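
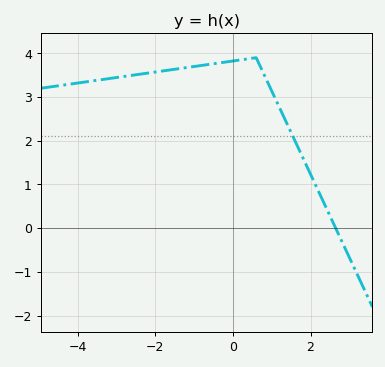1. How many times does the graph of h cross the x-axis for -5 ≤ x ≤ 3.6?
1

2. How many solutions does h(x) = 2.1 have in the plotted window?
1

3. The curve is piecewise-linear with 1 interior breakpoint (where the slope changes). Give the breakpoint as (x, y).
(0.6, 3.9)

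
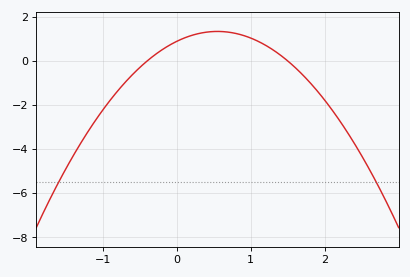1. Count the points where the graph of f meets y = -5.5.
2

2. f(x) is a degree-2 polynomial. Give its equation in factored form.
y = -1.49(x + 0.4)(x - 1.5)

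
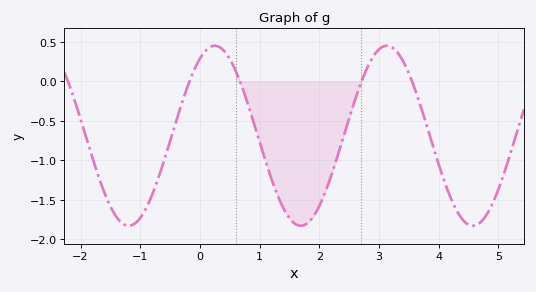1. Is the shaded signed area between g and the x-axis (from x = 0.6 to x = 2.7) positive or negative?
negative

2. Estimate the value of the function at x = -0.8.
-1.45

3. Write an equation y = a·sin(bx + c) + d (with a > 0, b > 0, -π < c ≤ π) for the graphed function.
y = 1.14sin(2.2x + 1) - 0.69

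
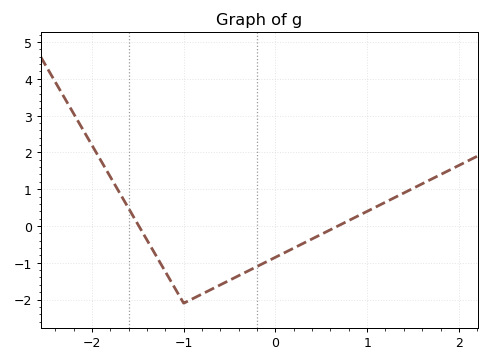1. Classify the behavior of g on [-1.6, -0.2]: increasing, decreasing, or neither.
neither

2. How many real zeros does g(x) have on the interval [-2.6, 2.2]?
2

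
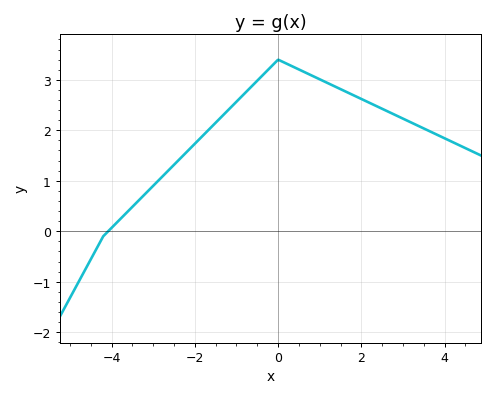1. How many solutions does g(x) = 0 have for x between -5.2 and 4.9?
1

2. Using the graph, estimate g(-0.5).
2.98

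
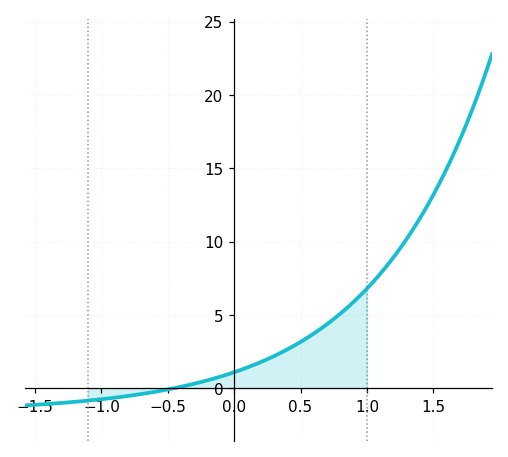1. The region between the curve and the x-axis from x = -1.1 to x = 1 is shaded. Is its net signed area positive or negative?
positive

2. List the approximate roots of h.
-0.453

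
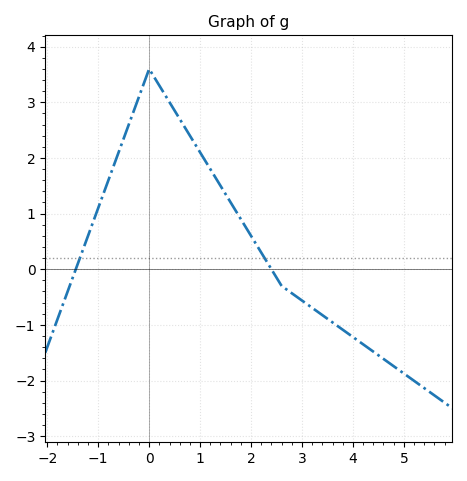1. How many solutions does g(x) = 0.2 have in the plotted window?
2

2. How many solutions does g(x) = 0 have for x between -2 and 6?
2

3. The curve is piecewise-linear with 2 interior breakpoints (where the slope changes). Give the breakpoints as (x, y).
(0, 3.6); (2.6, -0.3)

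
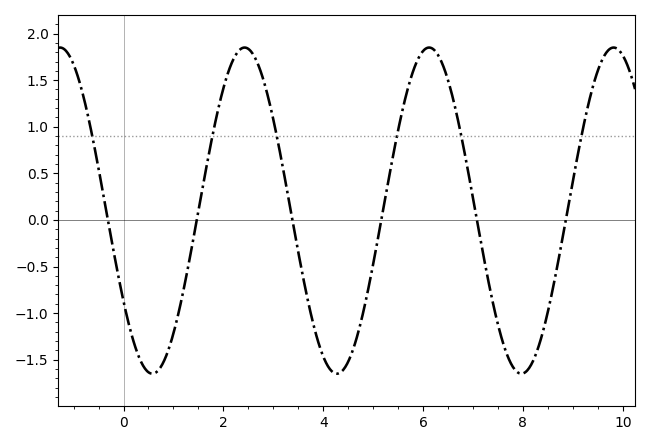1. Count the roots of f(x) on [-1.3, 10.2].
6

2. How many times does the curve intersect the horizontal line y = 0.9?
6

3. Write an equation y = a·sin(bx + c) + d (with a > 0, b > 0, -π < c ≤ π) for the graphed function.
y = 1.75sin(1.7x - 2.6) + 0.1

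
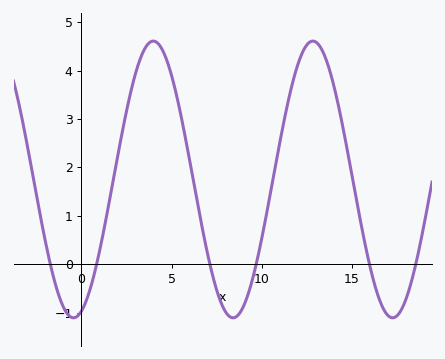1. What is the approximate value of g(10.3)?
1.1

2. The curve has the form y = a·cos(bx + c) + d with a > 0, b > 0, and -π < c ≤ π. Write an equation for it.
y = 2.86cos(0.71x - 2.83) + 1.75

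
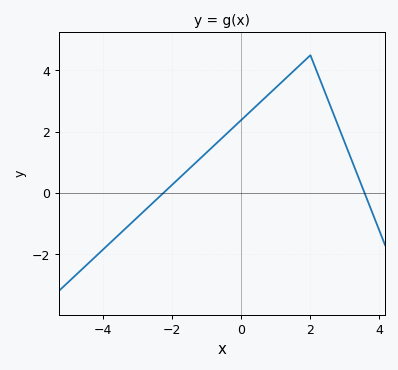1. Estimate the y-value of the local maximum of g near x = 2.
4.5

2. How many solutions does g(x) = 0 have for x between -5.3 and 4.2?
2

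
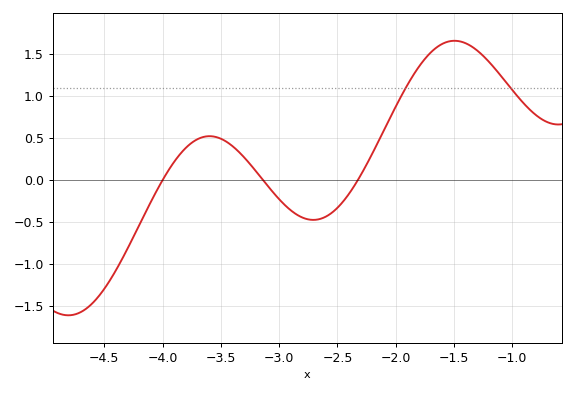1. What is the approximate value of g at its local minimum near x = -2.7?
-0.472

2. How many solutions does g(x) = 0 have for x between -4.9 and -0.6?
3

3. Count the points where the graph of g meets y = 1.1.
2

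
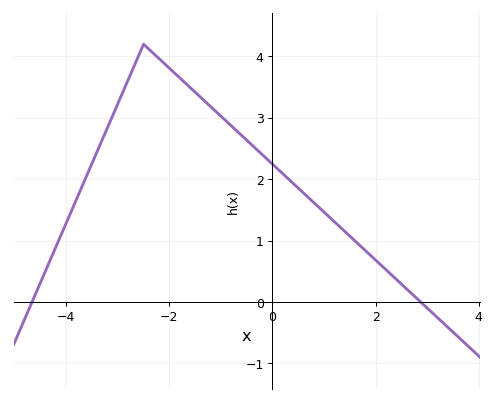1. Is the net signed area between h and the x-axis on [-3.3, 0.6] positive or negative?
positive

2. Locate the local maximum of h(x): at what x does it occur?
-2.6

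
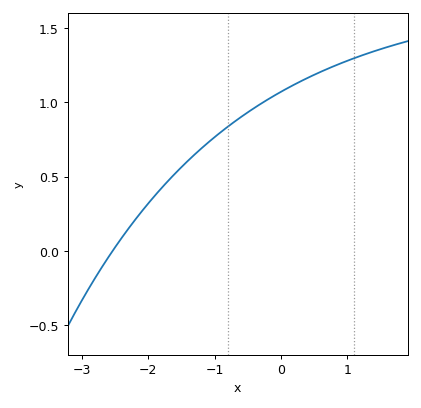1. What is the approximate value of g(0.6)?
1.2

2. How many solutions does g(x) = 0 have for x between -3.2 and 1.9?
1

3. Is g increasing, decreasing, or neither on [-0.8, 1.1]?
increasing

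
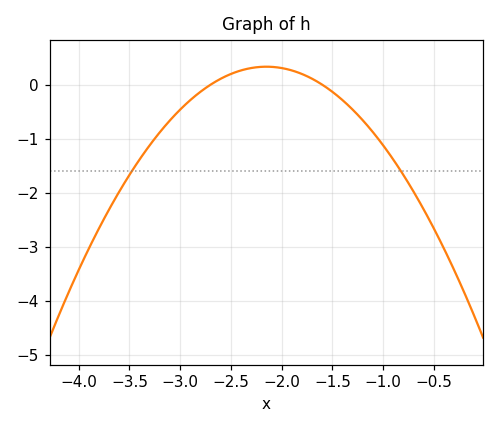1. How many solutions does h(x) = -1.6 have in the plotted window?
2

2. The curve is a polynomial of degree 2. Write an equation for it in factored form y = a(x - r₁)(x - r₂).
y = -1.1(x + 2.7)(x + 1.6)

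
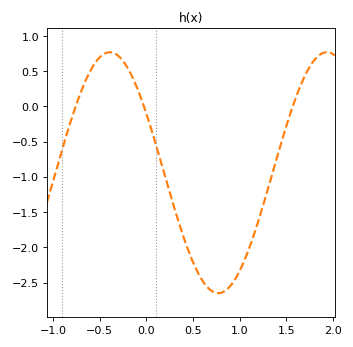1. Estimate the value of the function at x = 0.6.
-2.45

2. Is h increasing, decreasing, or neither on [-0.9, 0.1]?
neither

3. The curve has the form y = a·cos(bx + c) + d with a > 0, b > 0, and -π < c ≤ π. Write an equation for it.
y = 1.71cos(2.7x + 1.1) - 0.94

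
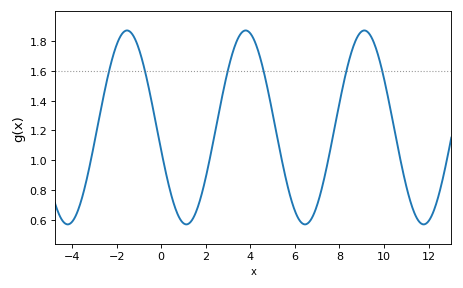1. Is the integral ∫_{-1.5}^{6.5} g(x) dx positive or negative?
positive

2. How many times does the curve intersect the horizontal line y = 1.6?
6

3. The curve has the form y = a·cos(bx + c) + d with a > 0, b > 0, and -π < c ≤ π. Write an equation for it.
y = 0.65cos(1.2x + 1.8) + 1.22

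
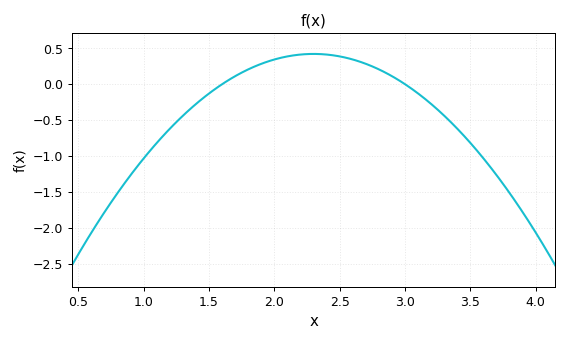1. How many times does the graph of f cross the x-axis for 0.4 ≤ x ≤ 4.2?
2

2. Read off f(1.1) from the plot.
-0.8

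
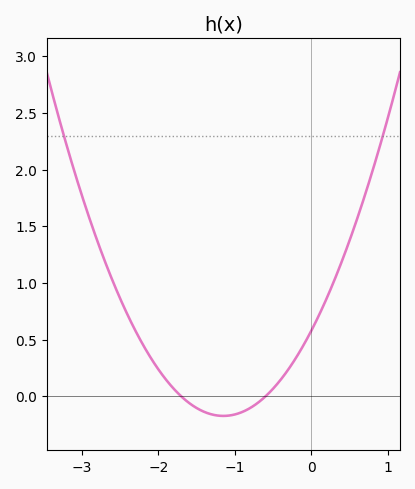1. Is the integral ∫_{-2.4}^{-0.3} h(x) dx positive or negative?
positive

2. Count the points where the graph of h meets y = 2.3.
2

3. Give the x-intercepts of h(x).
-1.7, -0.6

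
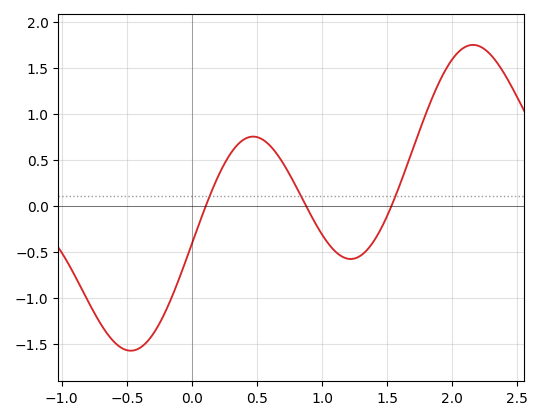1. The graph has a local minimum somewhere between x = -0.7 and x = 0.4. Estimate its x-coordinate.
-0.469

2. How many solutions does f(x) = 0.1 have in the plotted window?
3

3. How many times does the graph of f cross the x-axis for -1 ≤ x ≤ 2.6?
3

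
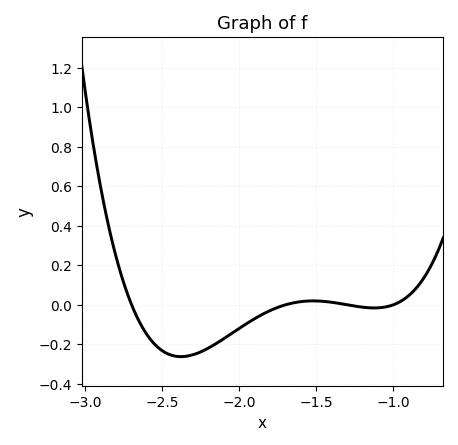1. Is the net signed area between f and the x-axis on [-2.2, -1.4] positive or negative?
negative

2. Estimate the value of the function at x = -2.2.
-0.219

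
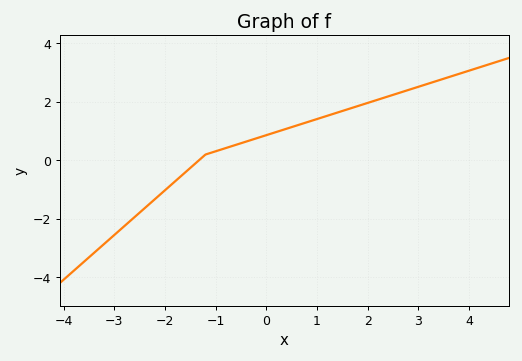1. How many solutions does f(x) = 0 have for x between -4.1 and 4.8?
1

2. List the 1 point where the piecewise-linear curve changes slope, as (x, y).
(-1.2, 0.2)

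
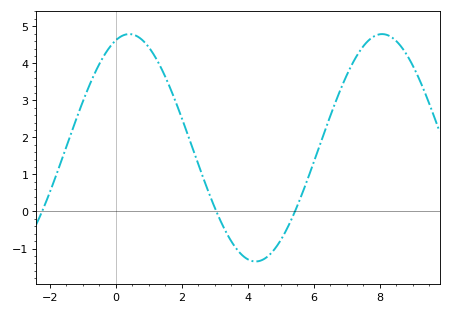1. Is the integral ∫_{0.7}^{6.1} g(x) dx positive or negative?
positive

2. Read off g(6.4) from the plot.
2.3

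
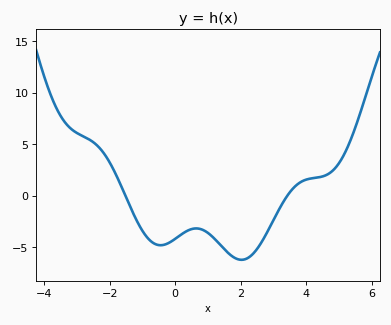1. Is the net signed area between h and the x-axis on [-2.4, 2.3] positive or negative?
negative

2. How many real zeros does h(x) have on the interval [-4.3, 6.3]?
2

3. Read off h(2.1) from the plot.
-6.19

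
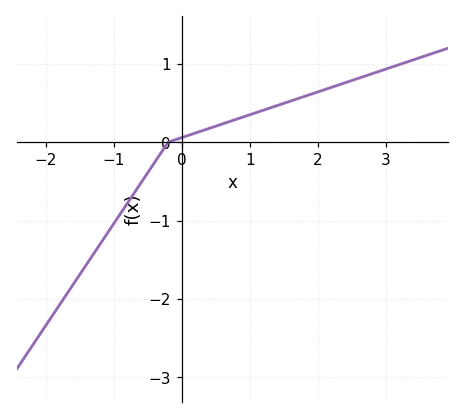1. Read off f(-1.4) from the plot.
-1.6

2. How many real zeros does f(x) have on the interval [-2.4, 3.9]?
1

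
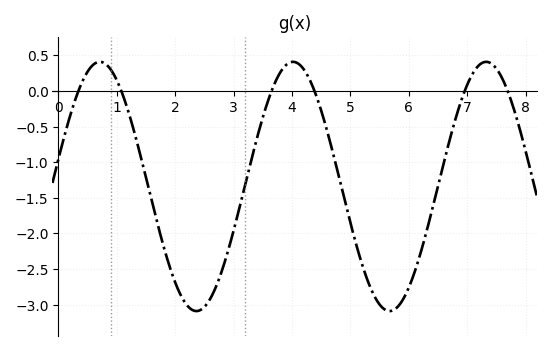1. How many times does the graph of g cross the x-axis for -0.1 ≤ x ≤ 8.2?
6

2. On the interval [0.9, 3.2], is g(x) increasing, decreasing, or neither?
neither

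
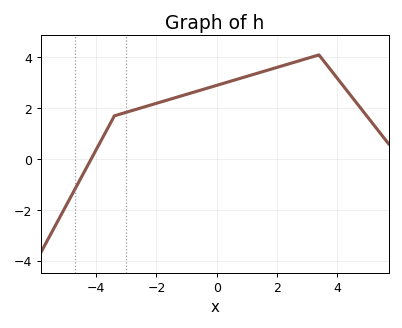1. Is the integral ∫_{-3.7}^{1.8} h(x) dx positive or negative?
positive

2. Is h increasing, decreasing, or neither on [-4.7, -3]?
increasing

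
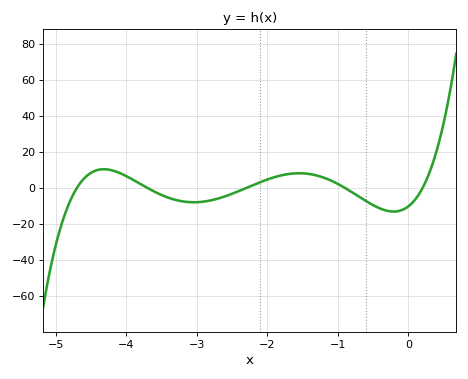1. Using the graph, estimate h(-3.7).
0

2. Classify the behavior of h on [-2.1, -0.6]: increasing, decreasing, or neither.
neither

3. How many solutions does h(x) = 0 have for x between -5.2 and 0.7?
5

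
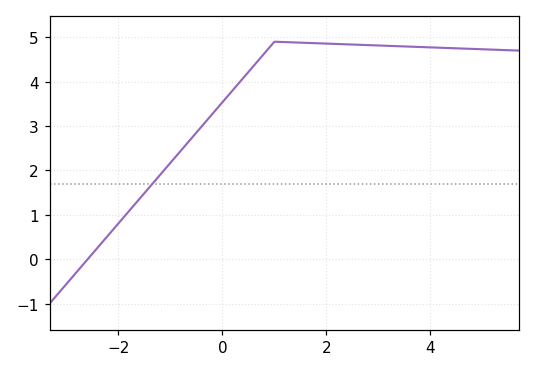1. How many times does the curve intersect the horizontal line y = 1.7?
1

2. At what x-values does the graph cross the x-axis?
-2.59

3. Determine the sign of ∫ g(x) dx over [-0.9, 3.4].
positive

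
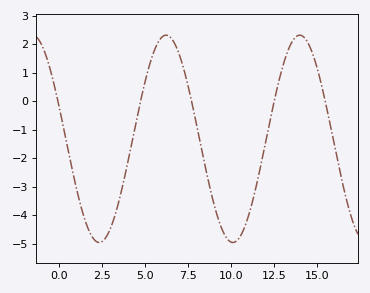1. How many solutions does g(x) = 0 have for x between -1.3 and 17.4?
5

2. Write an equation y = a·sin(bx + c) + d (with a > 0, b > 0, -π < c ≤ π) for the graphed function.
y = 3.64sin(0.81x + 2.82) - 1.32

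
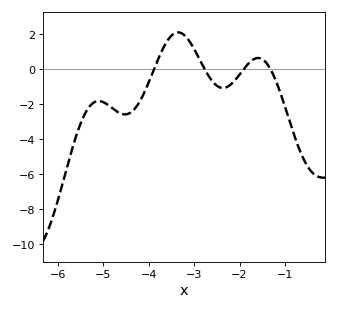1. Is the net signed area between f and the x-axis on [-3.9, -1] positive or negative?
positive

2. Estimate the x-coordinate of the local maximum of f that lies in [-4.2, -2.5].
-3.35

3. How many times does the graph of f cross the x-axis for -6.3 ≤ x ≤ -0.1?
4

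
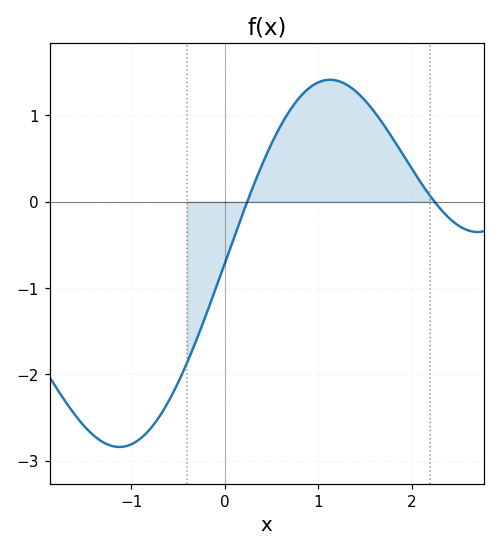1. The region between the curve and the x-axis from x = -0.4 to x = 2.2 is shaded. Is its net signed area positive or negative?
positive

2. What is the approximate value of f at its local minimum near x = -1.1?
-2.8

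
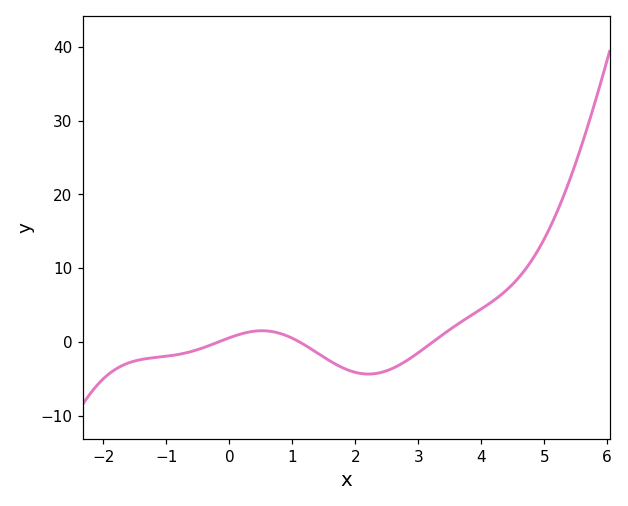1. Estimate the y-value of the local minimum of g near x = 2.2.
-4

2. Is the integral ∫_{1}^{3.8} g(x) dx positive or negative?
negative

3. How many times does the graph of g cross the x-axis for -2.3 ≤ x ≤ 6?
3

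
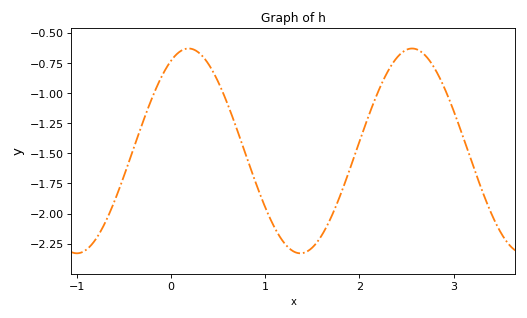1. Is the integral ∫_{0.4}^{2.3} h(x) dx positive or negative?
negative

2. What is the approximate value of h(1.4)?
-2.32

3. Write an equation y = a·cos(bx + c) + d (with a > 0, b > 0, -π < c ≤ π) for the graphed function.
y = 0.85cos(2.6x - 0.5) - 1.48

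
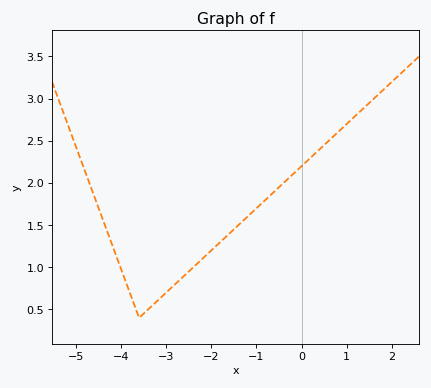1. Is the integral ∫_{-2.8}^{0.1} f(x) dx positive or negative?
positive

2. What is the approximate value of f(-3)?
0.7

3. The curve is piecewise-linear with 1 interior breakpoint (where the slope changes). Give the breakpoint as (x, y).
(-3.6, 0.4)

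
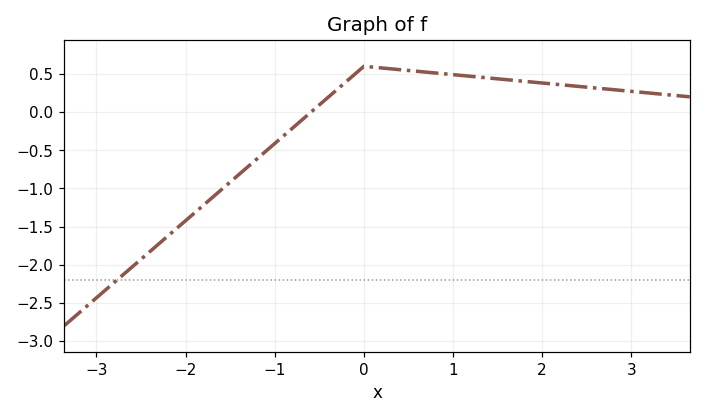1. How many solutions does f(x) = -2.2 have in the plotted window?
1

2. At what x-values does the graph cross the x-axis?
-0.593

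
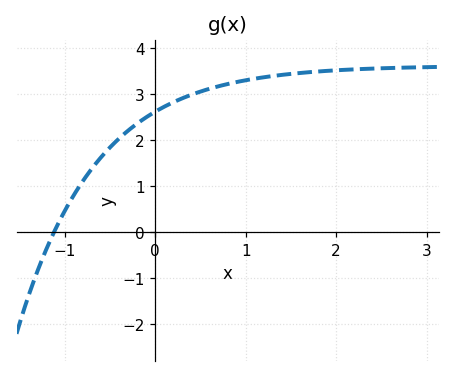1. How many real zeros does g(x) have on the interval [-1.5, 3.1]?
1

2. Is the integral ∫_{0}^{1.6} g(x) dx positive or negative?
positive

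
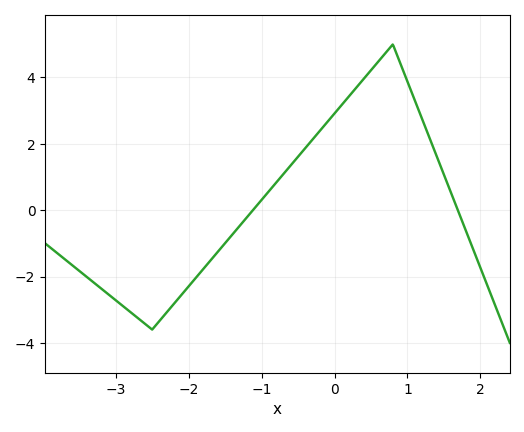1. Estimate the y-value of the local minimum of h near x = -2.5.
-3.6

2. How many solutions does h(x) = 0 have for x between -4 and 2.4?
2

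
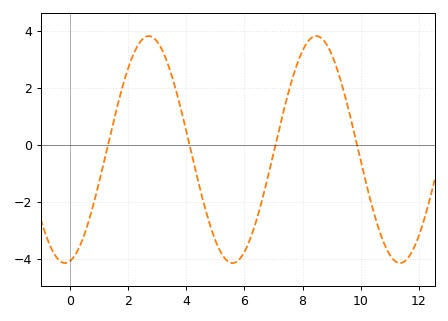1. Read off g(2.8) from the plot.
3.79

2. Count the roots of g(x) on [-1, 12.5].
4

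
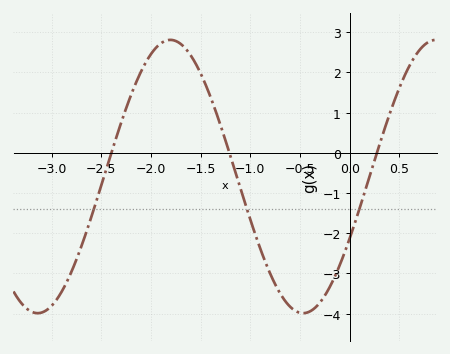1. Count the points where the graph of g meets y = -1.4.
3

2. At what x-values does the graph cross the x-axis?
-2.4, -1.2, 0.3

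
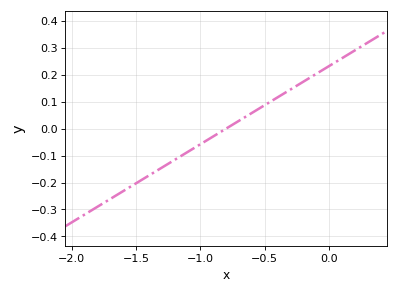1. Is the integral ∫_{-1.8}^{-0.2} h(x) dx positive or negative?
negative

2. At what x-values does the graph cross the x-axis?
-0.8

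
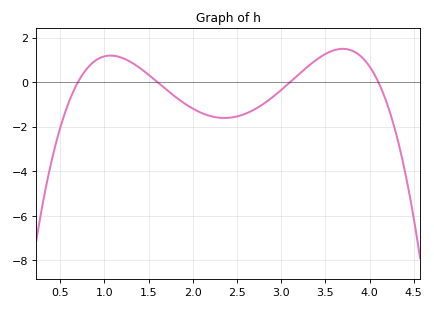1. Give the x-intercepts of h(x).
0.7, 1.6, 3.1, 4.1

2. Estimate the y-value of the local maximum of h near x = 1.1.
1.2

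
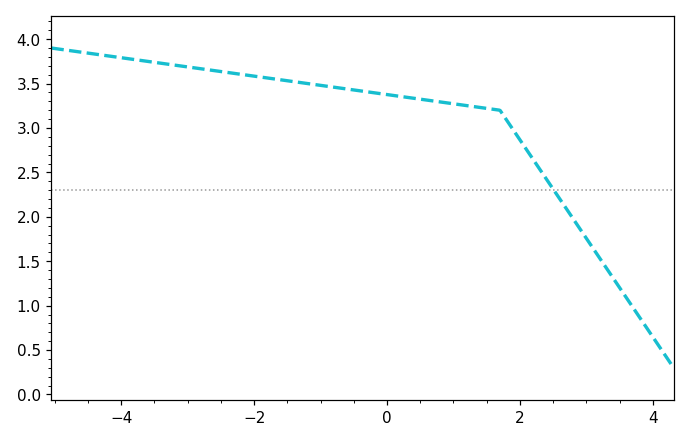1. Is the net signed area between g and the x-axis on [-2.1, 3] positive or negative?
positive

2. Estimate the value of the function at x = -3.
3.69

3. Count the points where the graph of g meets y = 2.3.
1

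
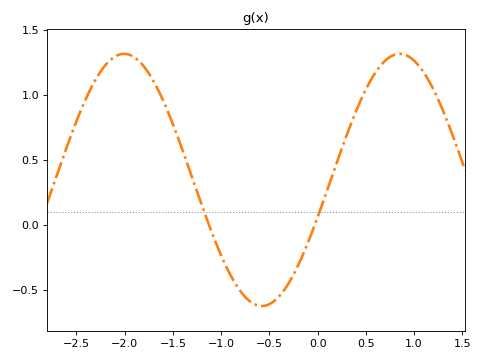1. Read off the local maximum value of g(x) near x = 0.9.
1.32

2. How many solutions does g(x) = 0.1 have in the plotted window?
2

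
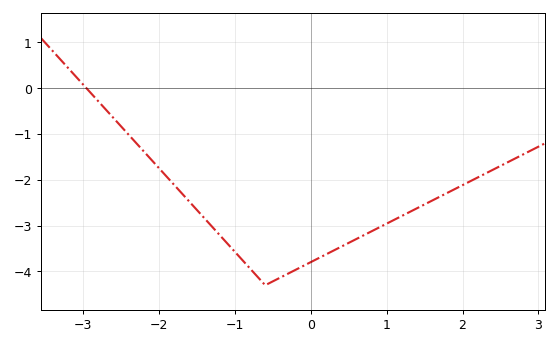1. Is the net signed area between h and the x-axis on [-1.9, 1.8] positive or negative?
negative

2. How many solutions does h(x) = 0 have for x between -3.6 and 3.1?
1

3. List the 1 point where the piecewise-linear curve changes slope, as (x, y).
(-0.6, -4.3)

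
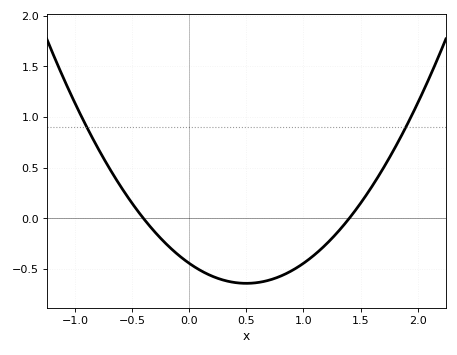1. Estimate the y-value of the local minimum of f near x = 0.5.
-0.64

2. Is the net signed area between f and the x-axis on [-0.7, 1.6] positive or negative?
negative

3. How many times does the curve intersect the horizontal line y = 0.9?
2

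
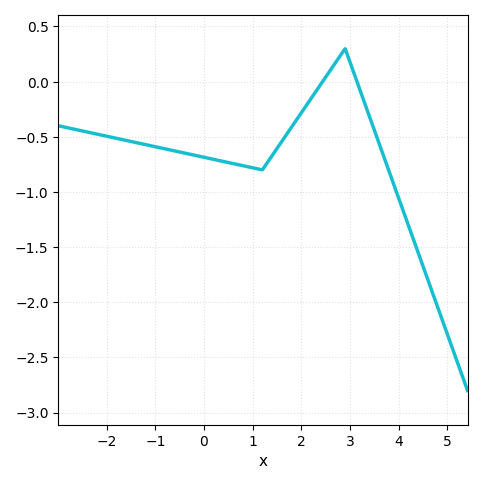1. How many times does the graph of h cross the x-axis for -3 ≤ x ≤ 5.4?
2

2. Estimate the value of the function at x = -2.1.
-0.485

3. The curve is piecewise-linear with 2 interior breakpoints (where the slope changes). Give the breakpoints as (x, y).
(1.2, -0.8); (2.9, 0.3)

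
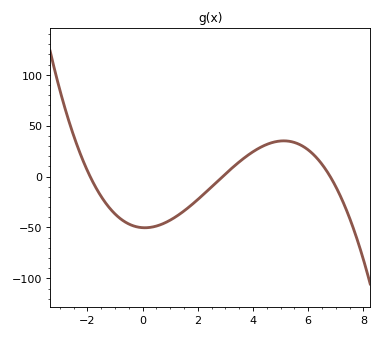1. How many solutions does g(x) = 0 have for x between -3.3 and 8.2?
3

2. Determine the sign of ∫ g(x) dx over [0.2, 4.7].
negative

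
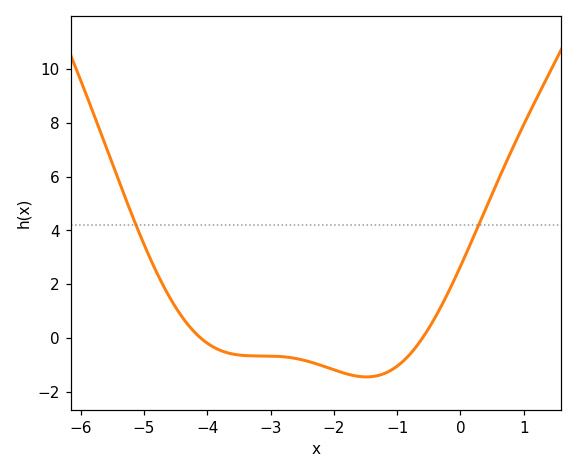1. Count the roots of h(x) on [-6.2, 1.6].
2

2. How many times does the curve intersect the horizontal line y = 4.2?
2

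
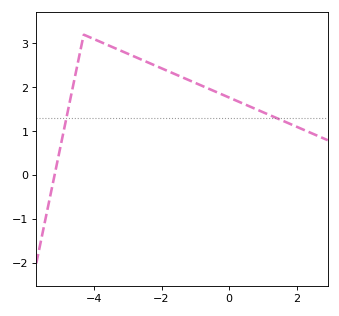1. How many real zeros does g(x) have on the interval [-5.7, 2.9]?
1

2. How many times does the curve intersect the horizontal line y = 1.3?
2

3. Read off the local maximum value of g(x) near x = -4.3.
3.2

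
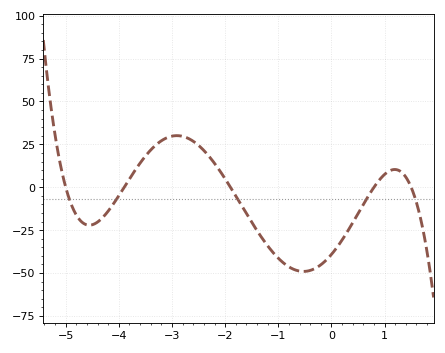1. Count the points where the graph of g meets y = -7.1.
5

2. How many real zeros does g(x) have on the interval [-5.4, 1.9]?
5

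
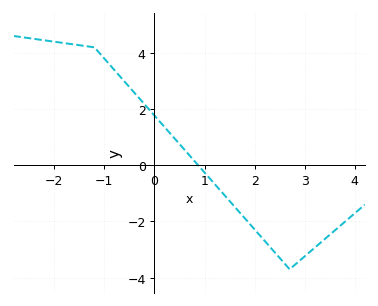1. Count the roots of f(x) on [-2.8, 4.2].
1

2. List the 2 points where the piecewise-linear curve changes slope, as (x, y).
(-1.2, 4.2); (2.7, -3.7)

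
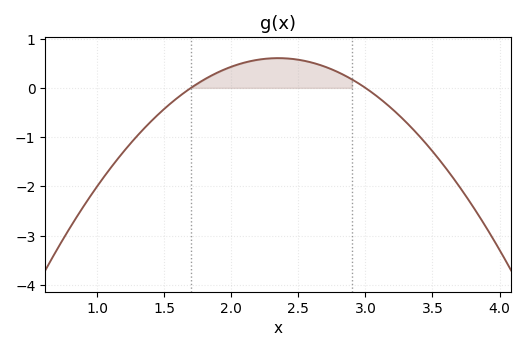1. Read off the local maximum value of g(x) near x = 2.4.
0.604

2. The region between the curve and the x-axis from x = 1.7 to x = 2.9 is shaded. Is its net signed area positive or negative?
positive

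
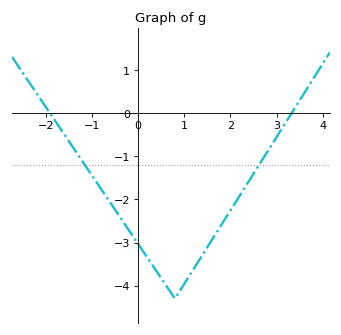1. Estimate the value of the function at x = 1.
-4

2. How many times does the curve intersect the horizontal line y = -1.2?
2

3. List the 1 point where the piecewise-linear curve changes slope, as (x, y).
(0.8, -4.3)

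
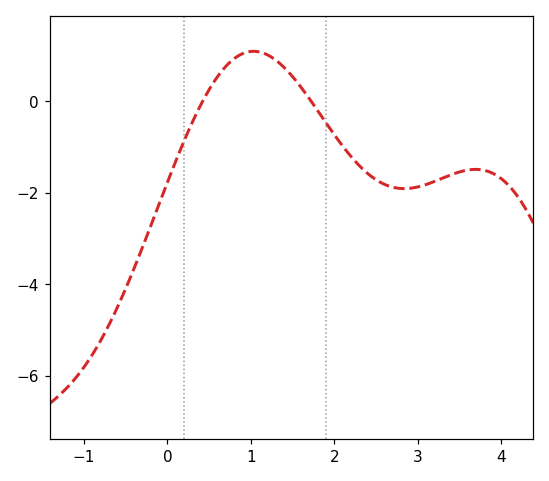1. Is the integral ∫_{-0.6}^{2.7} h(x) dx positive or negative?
negative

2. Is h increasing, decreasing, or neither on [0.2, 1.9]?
neither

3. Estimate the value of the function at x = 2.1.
-0.981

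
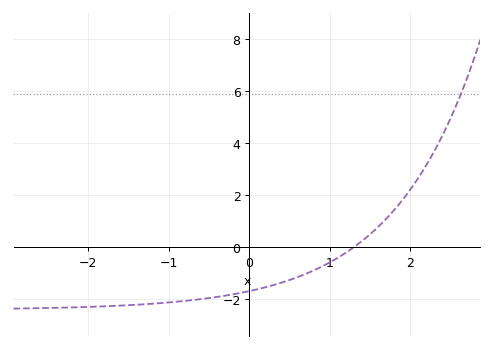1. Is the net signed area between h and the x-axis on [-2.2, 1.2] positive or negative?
negative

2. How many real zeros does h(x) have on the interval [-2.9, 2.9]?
1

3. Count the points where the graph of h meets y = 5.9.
1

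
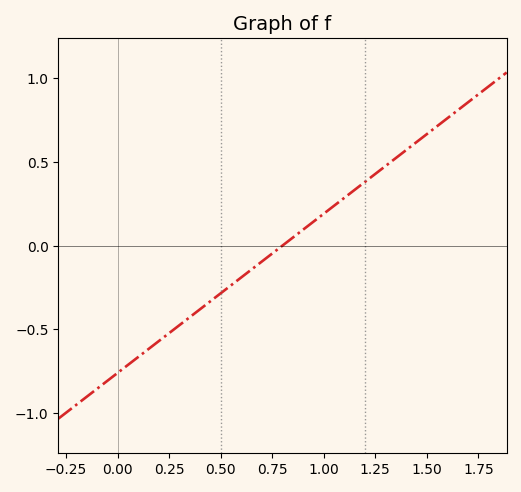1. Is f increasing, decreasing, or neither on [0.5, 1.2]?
increasing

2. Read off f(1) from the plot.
0.2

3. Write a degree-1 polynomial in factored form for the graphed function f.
y = 0.95(x - 0.8)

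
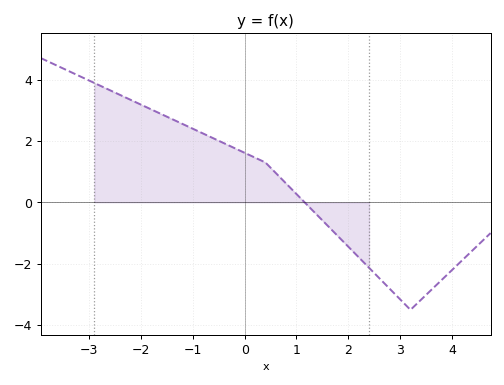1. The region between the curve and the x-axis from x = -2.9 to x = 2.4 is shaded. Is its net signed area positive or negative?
positive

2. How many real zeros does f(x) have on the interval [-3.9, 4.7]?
1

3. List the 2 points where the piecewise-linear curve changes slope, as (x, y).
(0.4, 1.3); (3.2, -3.5)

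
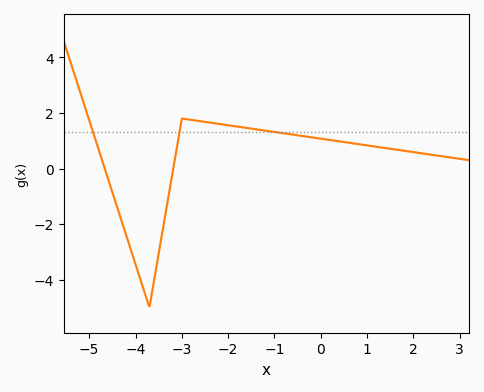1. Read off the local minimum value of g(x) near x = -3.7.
-5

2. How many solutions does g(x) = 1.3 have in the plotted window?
3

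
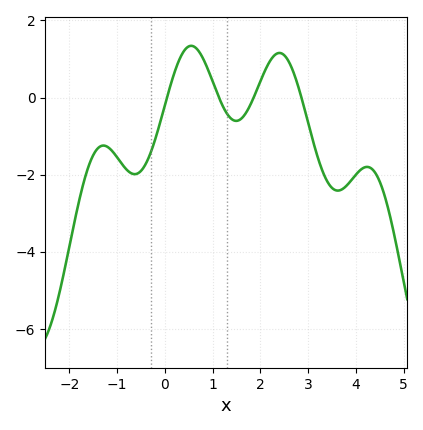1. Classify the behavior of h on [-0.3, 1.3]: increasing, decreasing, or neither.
neither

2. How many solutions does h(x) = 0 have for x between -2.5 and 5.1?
4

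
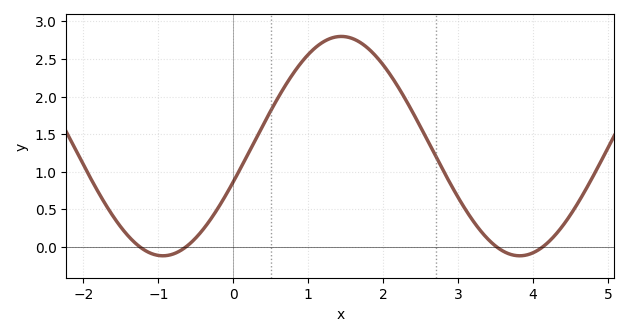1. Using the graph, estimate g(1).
2.55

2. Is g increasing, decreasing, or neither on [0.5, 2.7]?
neither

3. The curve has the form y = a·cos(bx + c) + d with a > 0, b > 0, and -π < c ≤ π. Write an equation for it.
y = 1.46cos(1.3x - 1.9) + 1.34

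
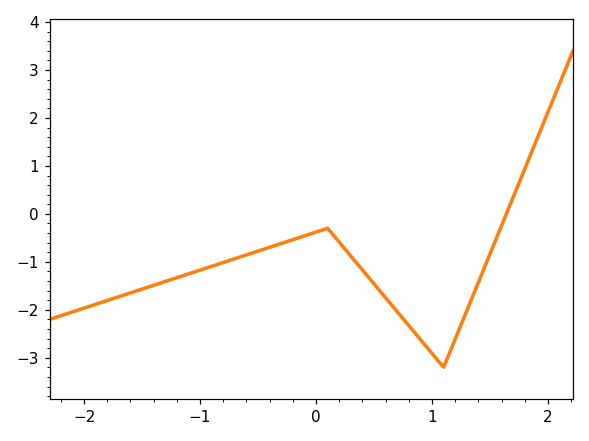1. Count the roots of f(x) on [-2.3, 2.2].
1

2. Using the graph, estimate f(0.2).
-0.6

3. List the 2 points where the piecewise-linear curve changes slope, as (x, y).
(0.1, -0.3); (1.1, -3.2)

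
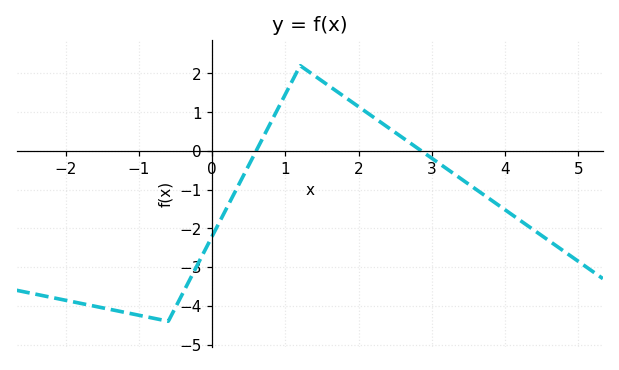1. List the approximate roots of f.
0.6, 2.85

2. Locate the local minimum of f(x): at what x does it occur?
-0.604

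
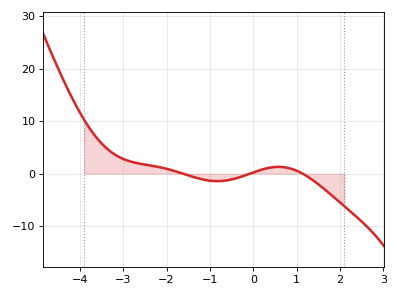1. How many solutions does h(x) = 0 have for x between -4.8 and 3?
3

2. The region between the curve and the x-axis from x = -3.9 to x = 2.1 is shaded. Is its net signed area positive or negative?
positive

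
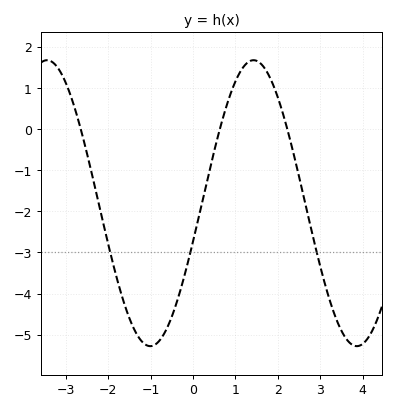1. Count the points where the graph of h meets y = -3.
3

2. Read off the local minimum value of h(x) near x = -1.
-5.28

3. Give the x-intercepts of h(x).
-2.65, 0.63, 2.22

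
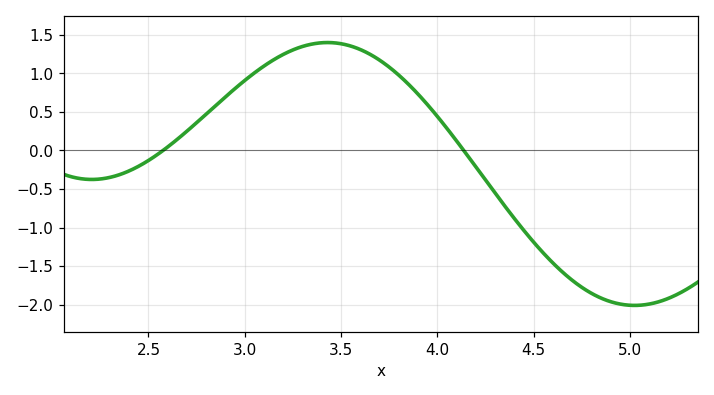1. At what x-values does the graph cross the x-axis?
2.6, 4.15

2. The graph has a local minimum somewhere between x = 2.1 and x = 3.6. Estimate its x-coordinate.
2.2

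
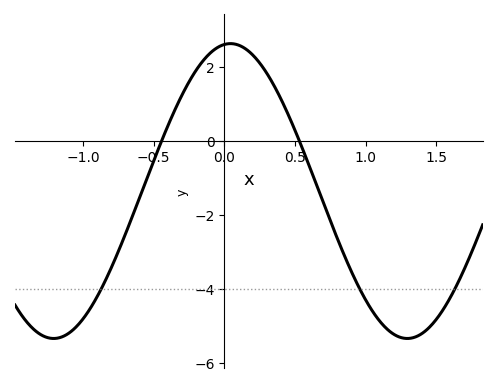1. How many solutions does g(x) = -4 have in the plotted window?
3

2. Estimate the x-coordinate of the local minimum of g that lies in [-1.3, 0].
-1.21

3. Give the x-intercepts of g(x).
-0.443, 0.531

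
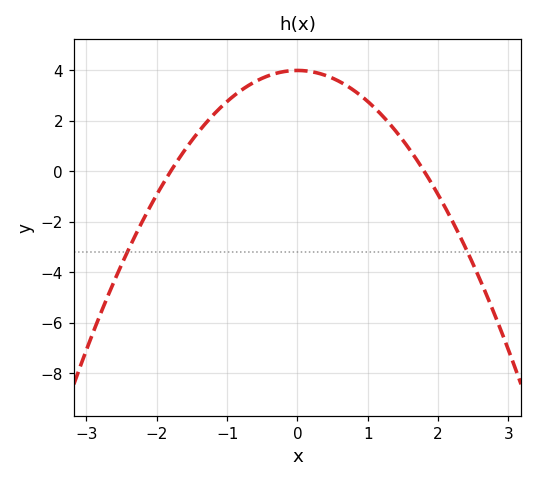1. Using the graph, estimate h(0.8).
3.2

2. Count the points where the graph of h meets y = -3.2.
2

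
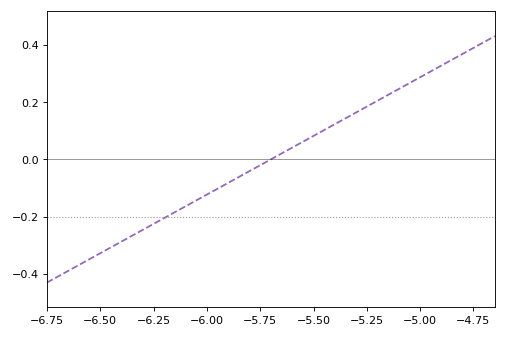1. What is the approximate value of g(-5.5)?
0.082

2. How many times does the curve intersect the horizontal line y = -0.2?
1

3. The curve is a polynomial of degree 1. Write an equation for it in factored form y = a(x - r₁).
y = 0.41(x + 5.7)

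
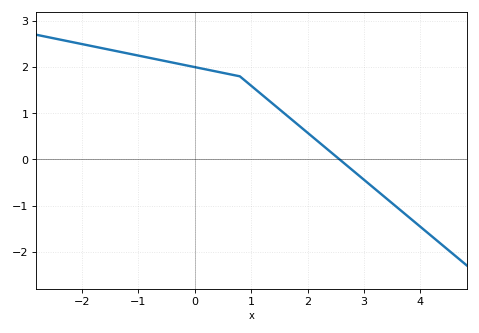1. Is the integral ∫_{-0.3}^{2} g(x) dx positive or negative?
positive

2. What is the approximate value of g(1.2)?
1.4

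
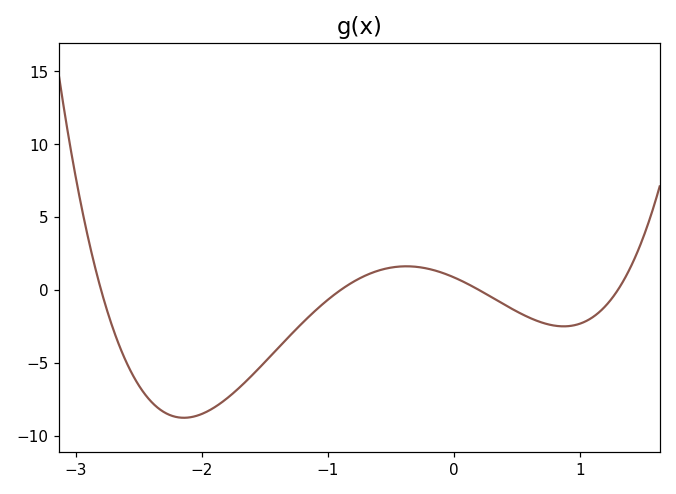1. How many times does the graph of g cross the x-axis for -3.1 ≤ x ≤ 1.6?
4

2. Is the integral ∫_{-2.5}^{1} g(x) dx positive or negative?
negative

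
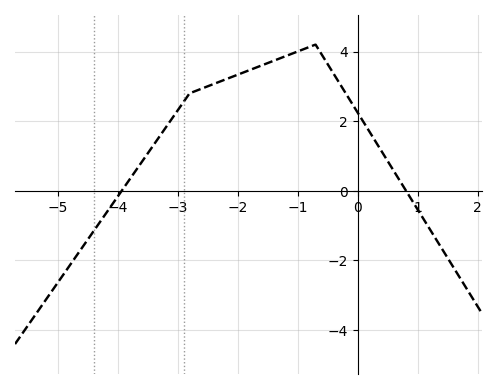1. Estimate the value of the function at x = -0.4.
3.4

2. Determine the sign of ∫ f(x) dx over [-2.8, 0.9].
positive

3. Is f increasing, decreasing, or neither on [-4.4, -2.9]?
increasing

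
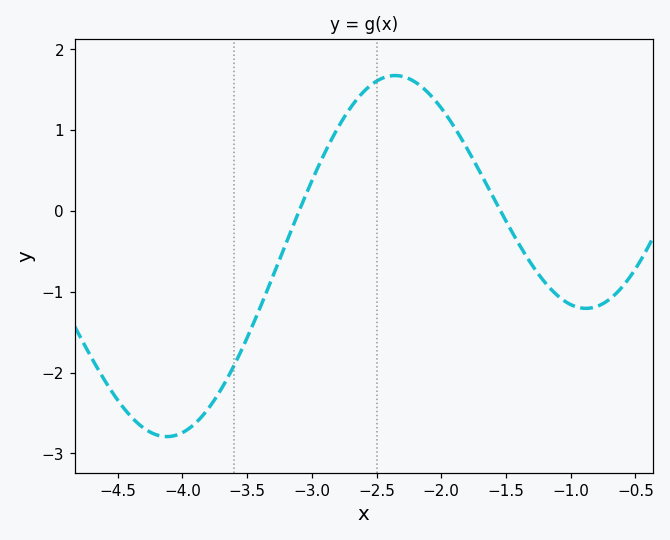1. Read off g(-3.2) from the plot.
-0.402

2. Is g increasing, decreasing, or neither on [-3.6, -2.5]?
increasing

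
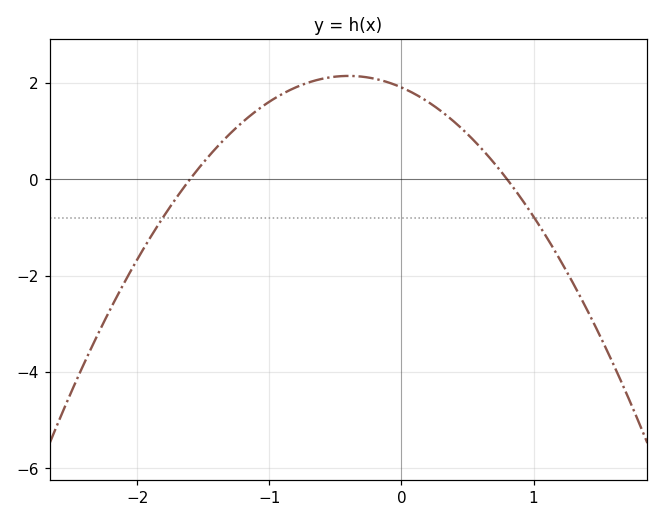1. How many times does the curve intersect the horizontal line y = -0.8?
2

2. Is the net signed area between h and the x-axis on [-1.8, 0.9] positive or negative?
positive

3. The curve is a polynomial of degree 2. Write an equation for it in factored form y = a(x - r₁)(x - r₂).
y = -1.49(x + 1.6)(x - 0.8)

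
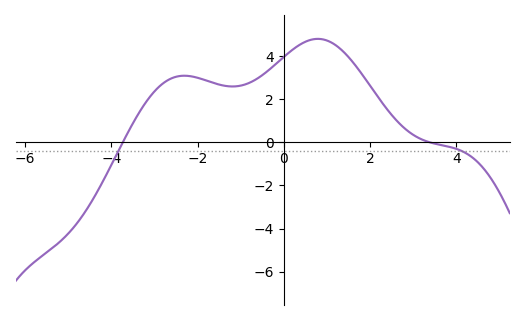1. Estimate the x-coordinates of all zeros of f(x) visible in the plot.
-3.74, 3.39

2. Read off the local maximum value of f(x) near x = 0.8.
4.8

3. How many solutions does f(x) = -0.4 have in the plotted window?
2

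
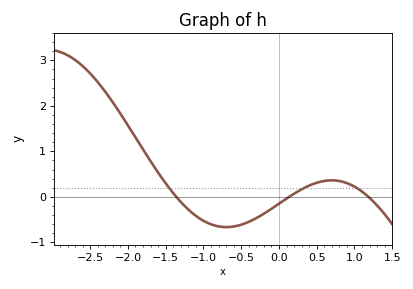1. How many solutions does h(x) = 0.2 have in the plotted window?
3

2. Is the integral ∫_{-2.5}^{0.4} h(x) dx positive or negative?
positive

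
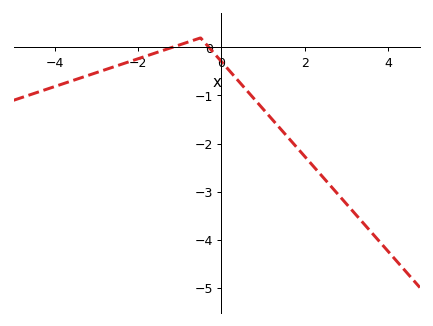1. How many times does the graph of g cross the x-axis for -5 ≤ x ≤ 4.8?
2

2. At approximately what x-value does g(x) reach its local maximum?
-0.6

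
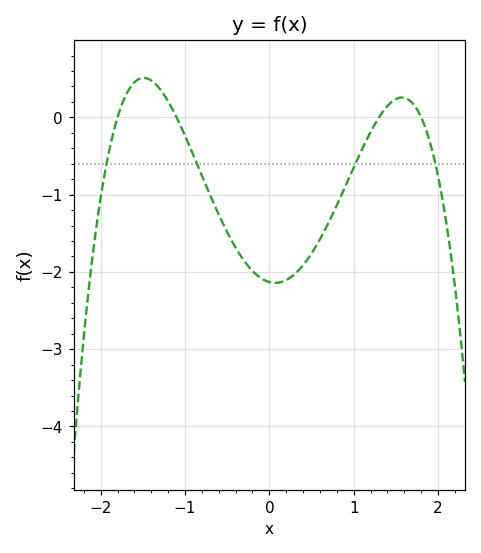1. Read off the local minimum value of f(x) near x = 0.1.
-2.14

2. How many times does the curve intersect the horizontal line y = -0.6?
4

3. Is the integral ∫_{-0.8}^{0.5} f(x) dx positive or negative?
negative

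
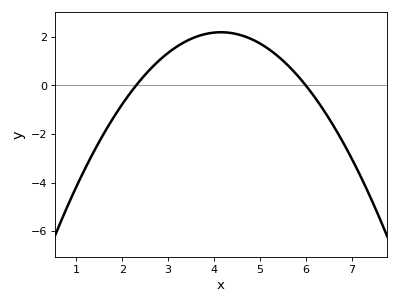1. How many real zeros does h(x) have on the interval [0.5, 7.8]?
2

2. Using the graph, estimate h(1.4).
-2.6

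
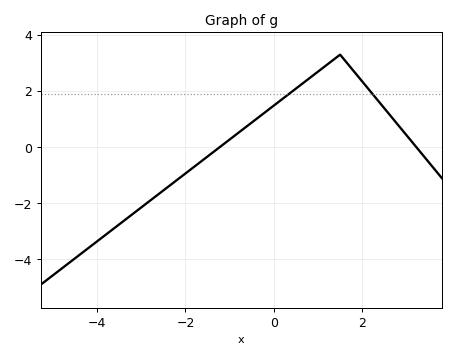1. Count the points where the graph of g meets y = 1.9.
2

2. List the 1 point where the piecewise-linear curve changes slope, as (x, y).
(1.5, 3.3)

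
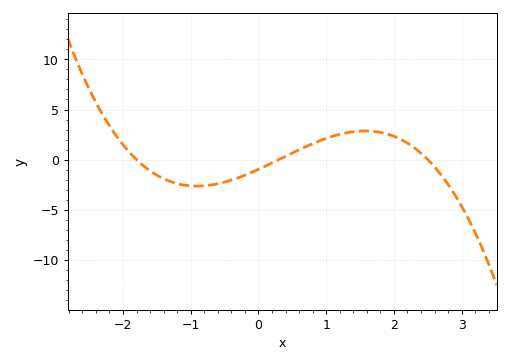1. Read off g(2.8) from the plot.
-2.5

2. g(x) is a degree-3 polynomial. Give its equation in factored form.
y = -0.72(x + 1.8)(x - 0.3)(x - 2.5)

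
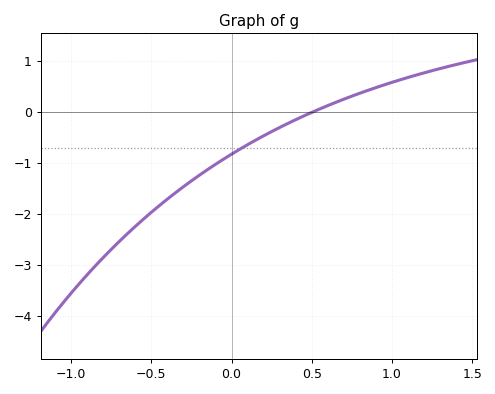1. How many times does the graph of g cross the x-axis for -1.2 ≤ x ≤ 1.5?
1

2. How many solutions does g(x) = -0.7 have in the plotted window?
1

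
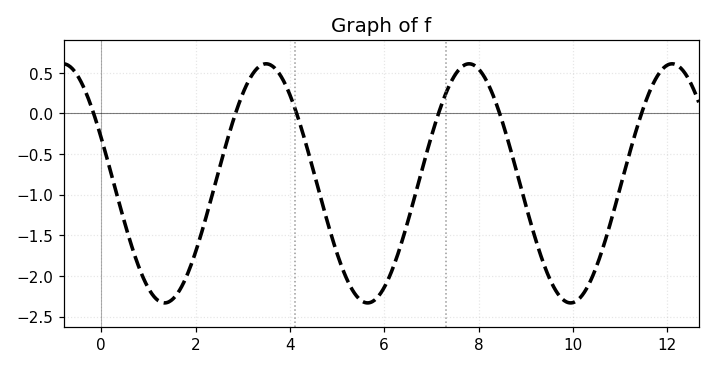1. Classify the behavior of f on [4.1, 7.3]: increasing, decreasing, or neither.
neither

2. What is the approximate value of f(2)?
-1.7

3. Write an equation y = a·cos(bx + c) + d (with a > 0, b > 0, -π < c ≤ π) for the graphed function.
y = 1.47cos(1.46x + 1.18) - 0.86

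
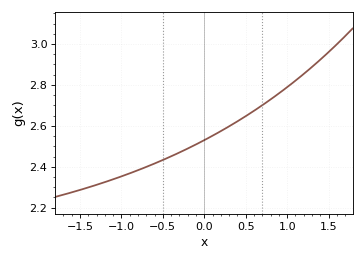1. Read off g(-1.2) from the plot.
2.32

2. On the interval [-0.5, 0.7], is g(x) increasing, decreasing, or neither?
increasing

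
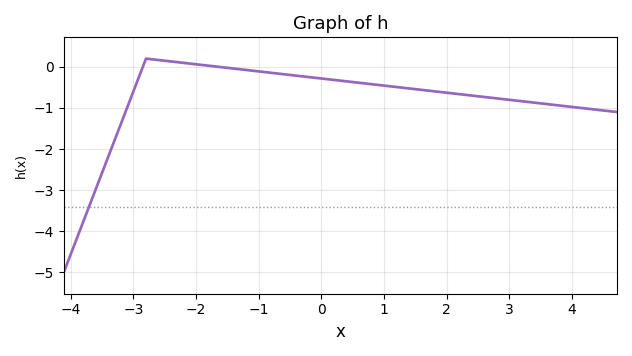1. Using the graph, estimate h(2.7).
-0.75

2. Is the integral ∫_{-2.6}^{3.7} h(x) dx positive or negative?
negative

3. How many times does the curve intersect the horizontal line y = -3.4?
1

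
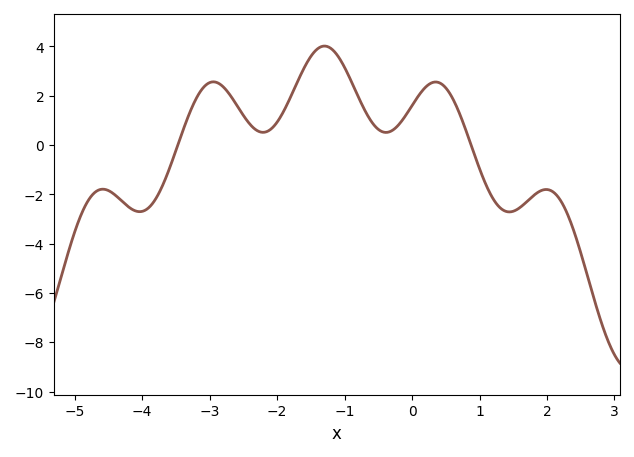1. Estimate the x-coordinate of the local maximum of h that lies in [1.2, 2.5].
1.99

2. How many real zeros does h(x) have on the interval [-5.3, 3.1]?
2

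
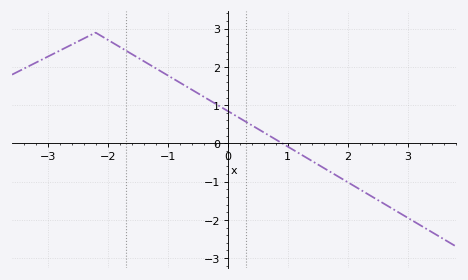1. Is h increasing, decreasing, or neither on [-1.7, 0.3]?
decreasing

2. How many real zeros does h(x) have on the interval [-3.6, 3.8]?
1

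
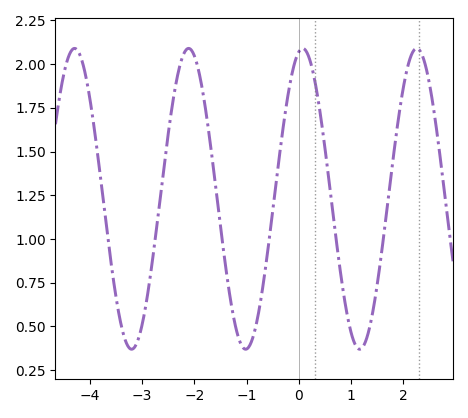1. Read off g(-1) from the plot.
0.371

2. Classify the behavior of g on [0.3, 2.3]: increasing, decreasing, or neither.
neither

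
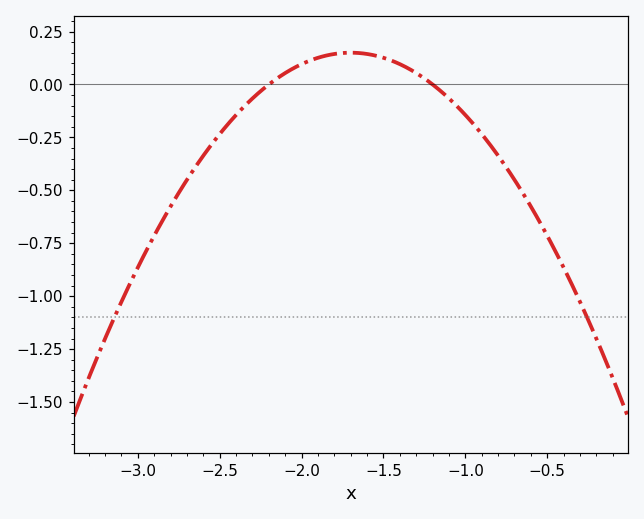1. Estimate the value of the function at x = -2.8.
-0.58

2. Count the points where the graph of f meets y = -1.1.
2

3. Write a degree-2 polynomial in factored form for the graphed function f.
y = -0.6(x + 2.2)(x + 1.2)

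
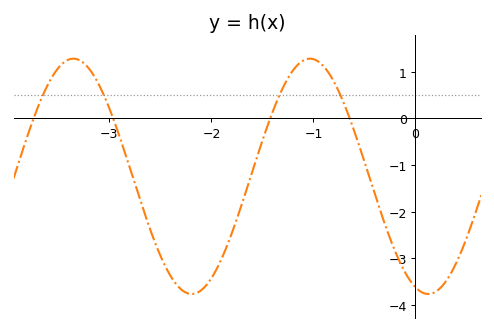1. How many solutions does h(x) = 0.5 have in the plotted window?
4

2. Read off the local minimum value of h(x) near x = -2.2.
-3.8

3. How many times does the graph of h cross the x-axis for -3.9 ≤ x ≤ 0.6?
4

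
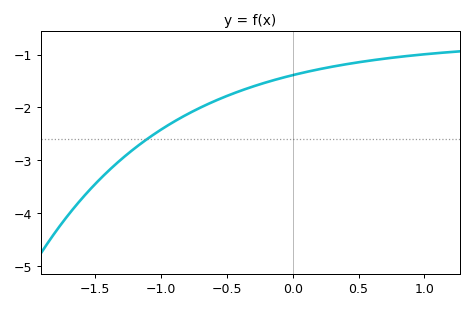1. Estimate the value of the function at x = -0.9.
-2.3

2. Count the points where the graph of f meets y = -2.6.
1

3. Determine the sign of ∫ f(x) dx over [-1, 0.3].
negative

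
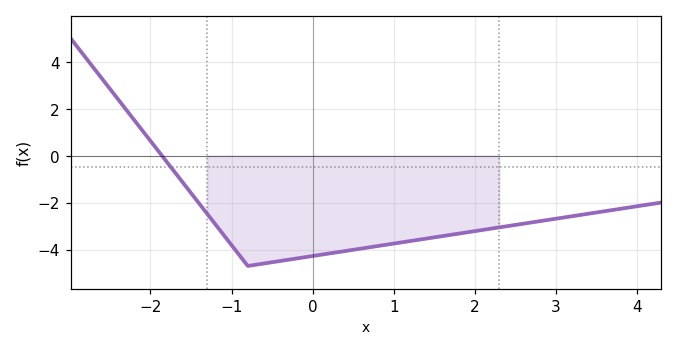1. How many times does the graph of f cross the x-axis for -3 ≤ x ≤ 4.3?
1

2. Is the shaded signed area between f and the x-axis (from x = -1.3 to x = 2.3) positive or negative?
negative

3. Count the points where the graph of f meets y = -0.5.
1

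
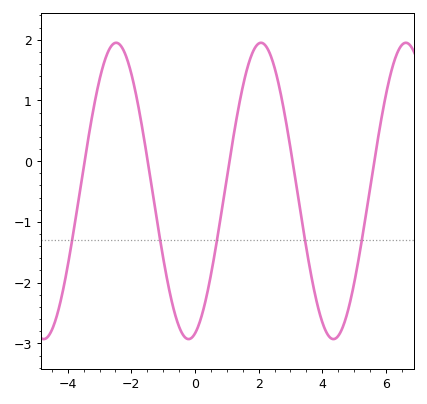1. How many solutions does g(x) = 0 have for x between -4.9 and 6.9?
5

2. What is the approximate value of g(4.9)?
-2.3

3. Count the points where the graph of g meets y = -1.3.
5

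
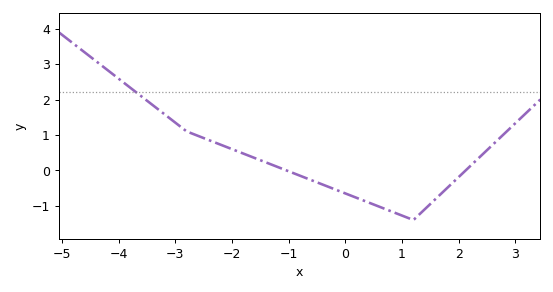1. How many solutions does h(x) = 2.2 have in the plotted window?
1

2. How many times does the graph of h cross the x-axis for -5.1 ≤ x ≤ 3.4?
2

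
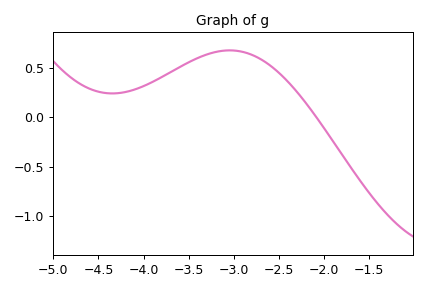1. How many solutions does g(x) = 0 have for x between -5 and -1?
1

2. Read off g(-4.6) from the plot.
0.3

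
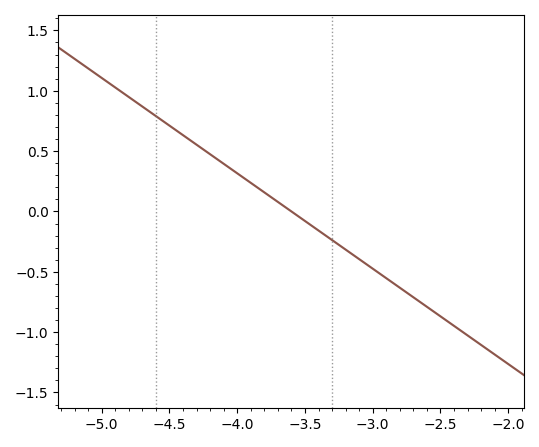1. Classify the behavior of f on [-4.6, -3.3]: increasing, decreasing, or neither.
decreasing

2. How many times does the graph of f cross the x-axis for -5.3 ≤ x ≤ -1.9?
1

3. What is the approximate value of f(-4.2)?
0.474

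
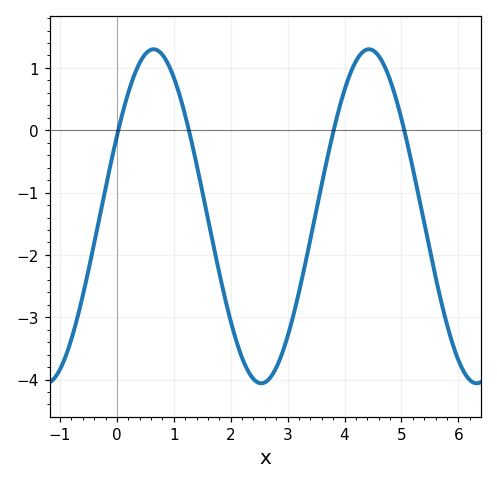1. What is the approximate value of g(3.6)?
-0.866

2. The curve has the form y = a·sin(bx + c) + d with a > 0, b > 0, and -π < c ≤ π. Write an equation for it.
y = 2.68sin(1.66x + 0.5) - 1.38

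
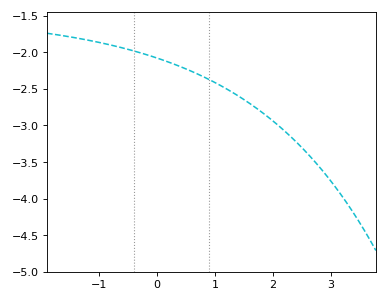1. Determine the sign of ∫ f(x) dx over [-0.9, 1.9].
negative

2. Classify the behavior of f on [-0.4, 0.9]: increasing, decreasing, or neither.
decreasing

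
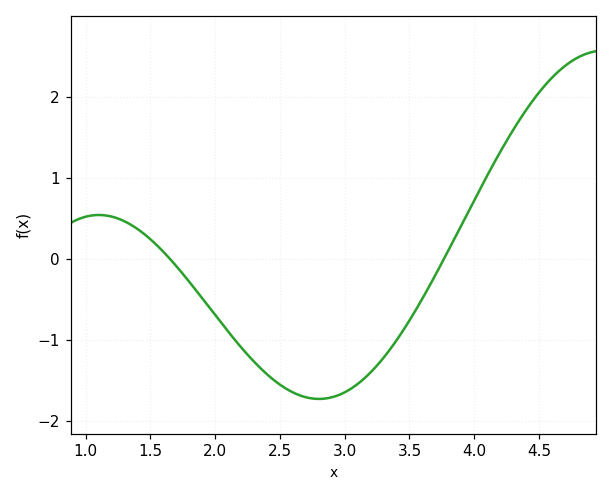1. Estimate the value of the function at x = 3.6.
-0.494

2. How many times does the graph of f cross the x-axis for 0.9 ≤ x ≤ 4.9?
2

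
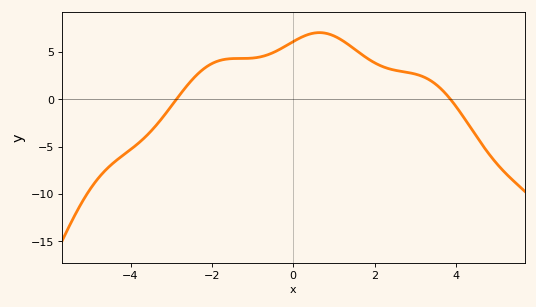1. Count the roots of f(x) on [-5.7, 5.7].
2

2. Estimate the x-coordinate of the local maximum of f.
0.645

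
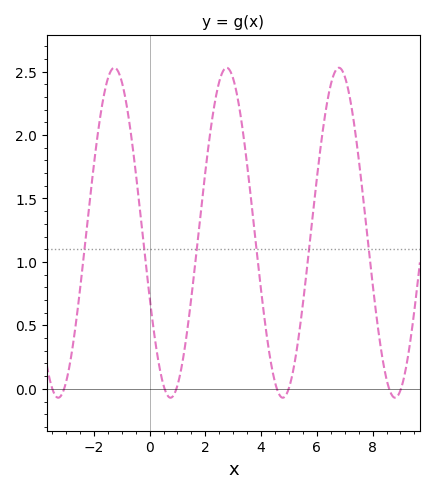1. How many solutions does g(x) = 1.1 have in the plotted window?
6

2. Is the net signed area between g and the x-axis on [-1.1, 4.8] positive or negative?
positive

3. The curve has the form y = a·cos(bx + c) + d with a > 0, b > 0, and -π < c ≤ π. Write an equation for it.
y = 1.3cos(1.6x + 2) + 1.23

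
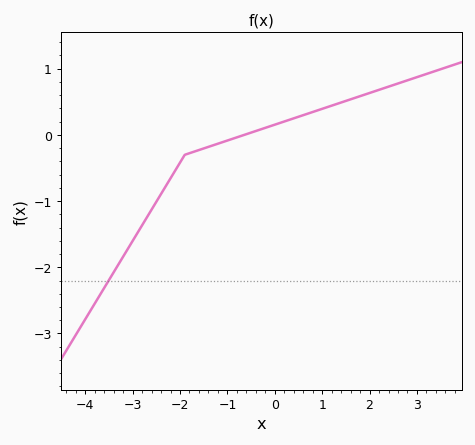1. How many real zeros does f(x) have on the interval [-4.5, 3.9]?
1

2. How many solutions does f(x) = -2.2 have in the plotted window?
1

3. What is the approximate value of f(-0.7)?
-0.013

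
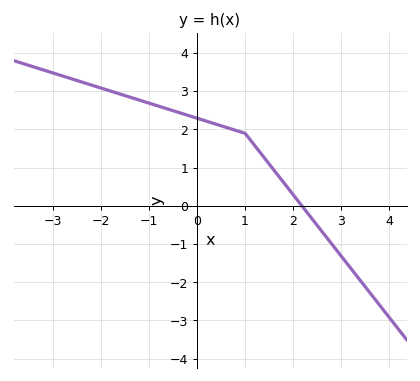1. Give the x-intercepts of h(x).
2.18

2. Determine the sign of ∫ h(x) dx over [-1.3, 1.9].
positive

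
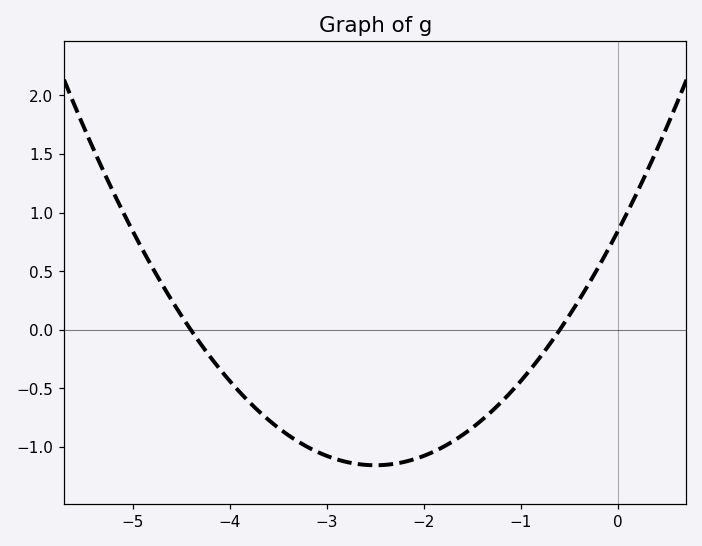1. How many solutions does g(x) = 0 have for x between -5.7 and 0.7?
2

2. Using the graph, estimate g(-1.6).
-0.9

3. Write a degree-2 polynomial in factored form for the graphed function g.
y = 0.32(x + 4.4)(x + 0.6)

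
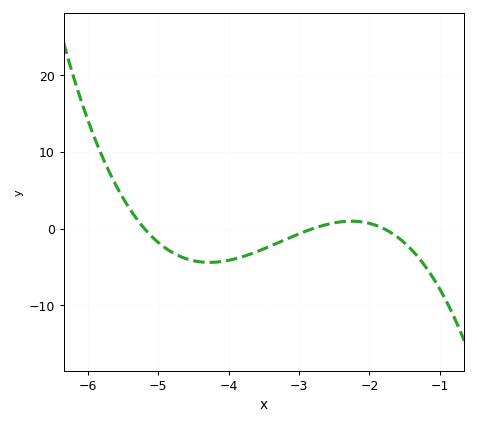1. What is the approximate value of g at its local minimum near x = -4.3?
-4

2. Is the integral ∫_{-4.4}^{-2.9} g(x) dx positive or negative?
negative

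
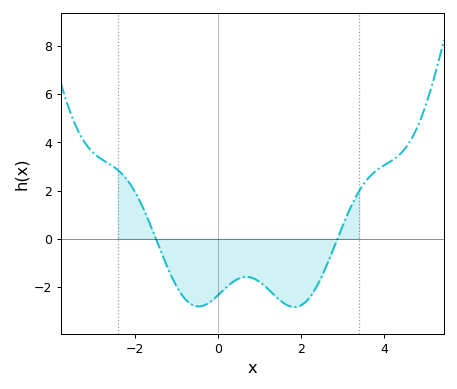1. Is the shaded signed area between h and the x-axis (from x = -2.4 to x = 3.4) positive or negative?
negative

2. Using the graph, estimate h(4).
3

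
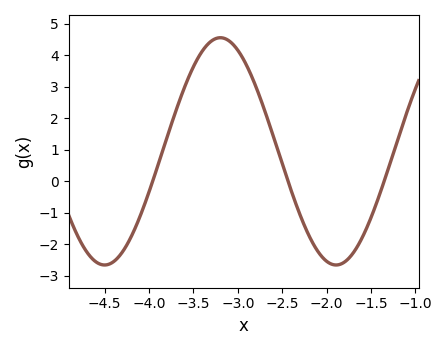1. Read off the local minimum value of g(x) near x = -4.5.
-2.7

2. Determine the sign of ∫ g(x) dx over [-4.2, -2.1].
positive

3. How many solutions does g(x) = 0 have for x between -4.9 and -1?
3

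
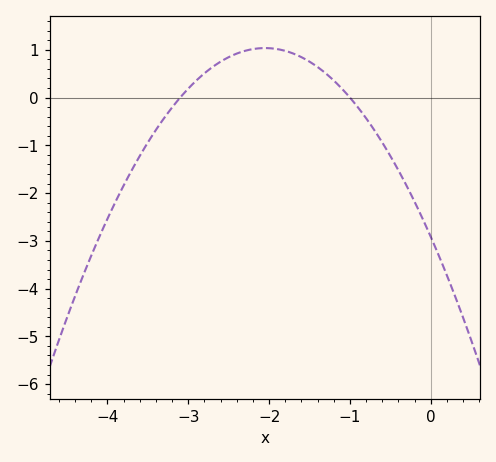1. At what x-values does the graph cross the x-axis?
-3.1, -1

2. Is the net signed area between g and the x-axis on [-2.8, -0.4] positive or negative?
positive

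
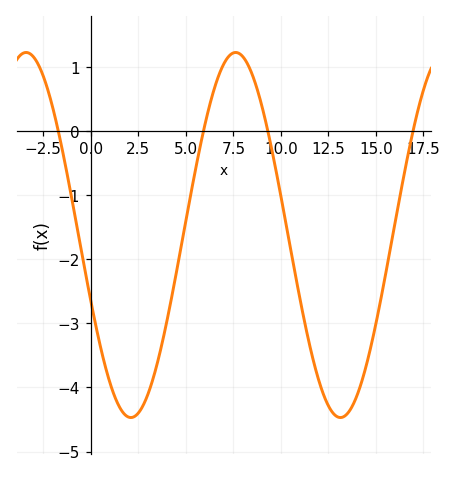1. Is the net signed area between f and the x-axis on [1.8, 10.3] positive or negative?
negative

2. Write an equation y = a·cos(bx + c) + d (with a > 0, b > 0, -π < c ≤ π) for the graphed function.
y = 2.85cos(0.57x + 1.9) - 1.62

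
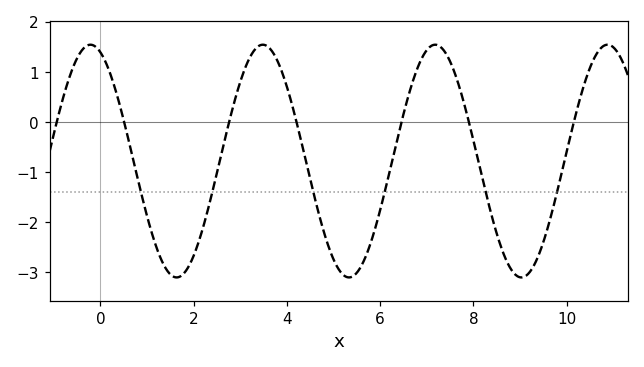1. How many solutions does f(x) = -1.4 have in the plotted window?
6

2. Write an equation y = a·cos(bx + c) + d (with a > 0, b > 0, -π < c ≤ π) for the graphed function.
y = 2.32cos(1.7x + 0.36) - 0.78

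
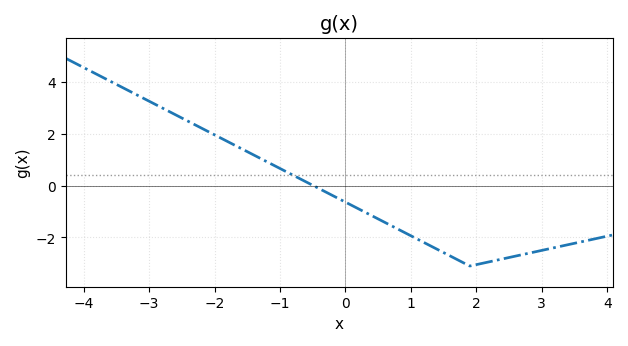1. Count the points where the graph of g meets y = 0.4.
1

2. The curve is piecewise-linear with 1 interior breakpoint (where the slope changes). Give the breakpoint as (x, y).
(1.9, -3.1)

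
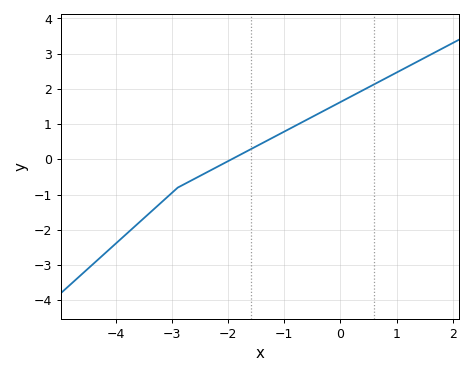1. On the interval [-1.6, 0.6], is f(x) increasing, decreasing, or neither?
increasing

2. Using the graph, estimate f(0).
1.6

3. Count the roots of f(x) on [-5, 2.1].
1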